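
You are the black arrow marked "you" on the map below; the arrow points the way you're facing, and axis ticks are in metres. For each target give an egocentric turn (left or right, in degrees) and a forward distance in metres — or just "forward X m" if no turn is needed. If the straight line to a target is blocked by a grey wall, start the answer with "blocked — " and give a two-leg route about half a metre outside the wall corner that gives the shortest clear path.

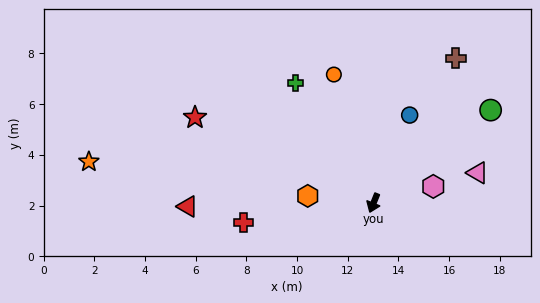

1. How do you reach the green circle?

turn left 150°, forward 5.9 m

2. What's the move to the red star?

turn right 94°, forward 7.8 m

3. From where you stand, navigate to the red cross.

turn right 60°, forward 5.2 m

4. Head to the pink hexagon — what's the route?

turn left 127°, forward 2.4 m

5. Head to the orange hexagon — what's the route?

turn right 74°, forward 2.6 m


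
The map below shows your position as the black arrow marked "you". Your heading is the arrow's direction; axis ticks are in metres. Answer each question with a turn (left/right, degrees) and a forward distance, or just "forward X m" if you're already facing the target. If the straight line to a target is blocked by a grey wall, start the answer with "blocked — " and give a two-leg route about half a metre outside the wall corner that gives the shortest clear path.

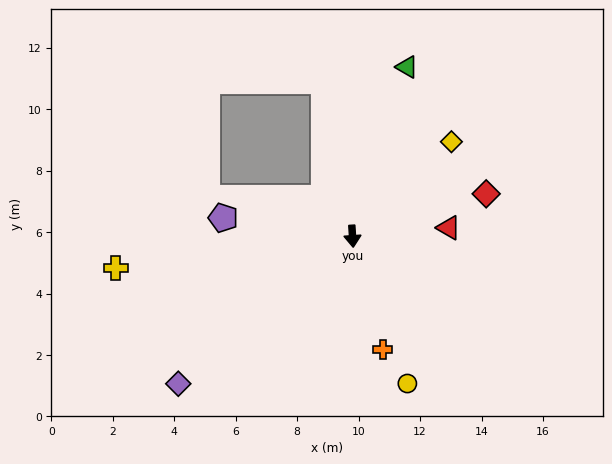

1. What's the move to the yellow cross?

turn right 86°, forward 7.8 m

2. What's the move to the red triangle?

turn left 91°, forward 3.1 m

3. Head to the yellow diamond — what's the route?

turn left 130°, forward 4.5 m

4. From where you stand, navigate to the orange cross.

turn left 11°, forward 3.8 m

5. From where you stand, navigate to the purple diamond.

turn right 53°, forward 7.4 m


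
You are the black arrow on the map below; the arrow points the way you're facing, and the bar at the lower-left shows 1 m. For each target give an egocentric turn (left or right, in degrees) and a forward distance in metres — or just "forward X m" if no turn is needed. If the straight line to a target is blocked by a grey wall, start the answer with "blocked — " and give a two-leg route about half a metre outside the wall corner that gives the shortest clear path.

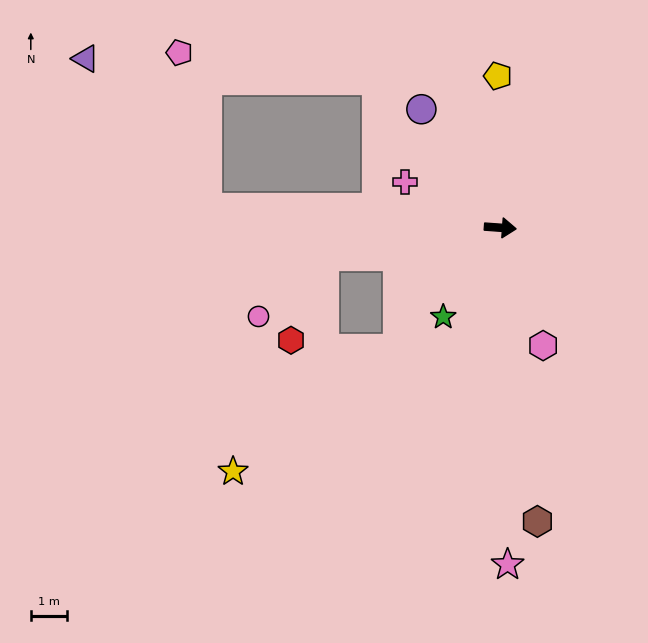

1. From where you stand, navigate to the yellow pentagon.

turn left 95°, forward 4.2 m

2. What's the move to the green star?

turn right 118°, forward 2.9 m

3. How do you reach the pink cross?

turn left 159°, forward 2.9 m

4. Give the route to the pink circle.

blocked — turn right 167°, forward 5.0 m, then turn left 34°, forward 2.5 m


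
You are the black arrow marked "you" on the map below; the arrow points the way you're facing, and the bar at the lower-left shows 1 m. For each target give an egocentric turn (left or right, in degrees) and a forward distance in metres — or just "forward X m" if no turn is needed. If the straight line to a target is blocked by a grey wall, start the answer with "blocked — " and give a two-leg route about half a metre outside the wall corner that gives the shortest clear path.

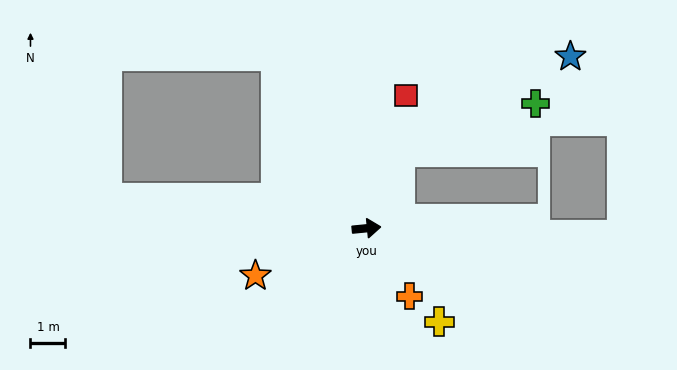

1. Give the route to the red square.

turn left 68°, forward 4.0 m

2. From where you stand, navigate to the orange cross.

turn right 63°, forward 2.3 m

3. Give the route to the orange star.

turn right 162°, forward 3.5 m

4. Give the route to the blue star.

blocked — turn left 60°, forward 2.4 m, then turn right 36°, forward 5.6 m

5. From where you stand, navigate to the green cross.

blocked — turn left 60°, forward 2.4 m, then turn right 46°, forward 4.1 m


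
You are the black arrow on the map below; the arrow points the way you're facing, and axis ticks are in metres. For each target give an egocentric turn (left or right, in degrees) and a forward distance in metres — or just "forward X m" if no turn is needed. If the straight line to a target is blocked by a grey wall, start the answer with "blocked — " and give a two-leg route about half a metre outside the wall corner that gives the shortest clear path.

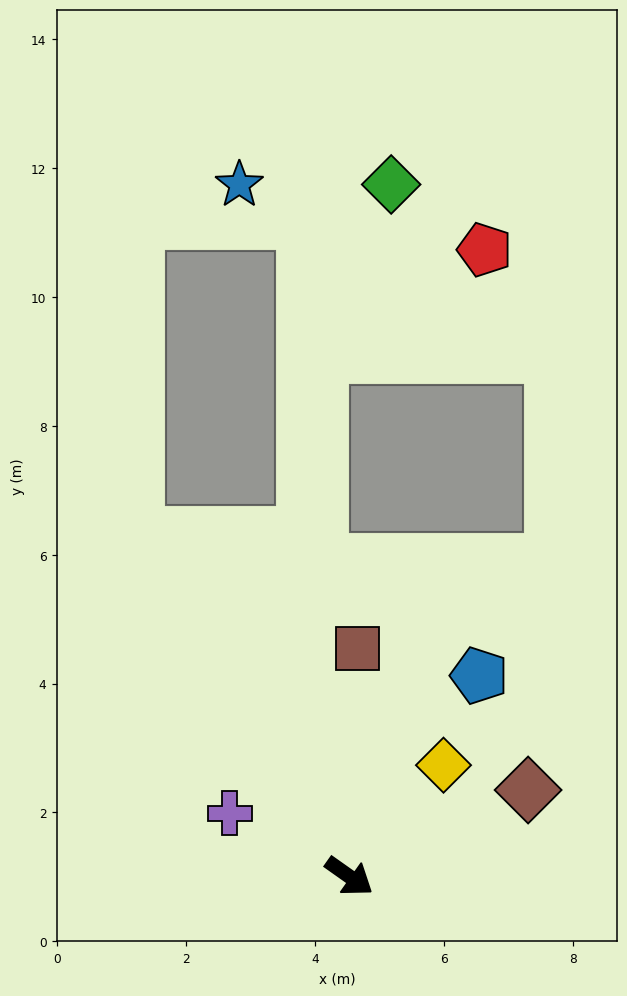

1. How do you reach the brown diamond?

turn left 61°, forward 3.1 m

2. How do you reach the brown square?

turn left 123°, forward 3.5 m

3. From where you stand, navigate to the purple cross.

turn right 173°, forward 2.1 m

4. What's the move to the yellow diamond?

turn left 85°, forward 2.3 m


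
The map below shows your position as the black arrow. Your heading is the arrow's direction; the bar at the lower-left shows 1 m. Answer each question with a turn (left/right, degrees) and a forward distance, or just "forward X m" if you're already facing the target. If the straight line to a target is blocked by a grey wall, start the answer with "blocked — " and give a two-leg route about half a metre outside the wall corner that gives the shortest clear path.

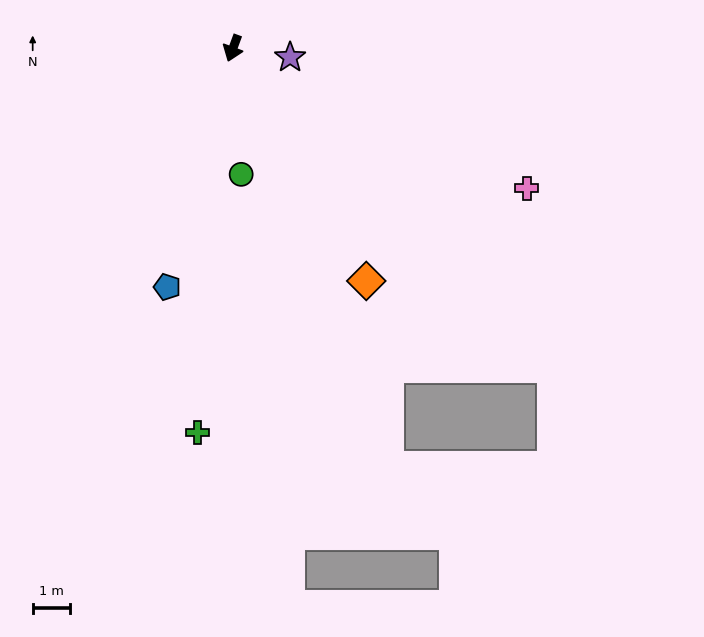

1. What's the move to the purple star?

turn left 101°, forward 1.6 m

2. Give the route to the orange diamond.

turn left 50°, forward 7.2 m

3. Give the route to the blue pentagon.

turn left 5°, forward 6.6 m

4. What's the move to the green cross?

turn left 15°, forward 10.4 m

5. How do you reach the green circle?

turn left 24°, forward 3.4 m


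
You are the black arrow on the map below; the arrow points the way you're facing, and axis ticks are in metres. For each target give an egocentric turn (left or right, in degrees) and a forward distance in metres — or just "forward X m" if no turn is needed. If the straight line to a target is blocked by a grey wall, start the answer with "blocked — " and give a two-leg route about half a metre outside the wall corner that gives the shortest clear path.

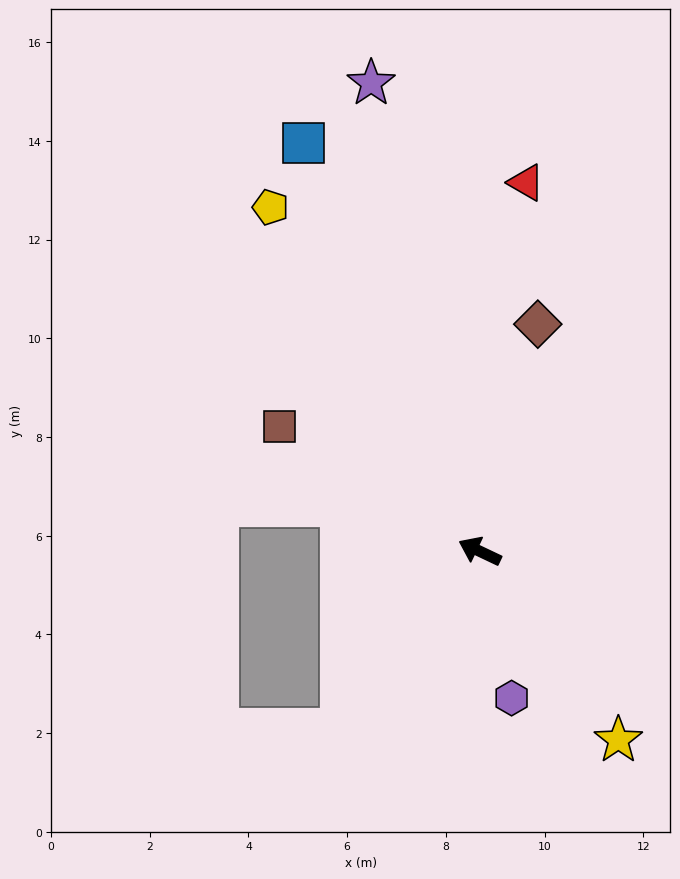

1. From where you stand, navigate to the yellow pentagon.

turn right 33°, forward 8.2 m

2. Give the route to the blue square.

turn right 41°, forward 9.0 m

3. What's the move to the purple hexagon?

turn left 128°, forward 3.0 m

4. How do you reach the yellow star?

turn left 152°, forward 4.7 m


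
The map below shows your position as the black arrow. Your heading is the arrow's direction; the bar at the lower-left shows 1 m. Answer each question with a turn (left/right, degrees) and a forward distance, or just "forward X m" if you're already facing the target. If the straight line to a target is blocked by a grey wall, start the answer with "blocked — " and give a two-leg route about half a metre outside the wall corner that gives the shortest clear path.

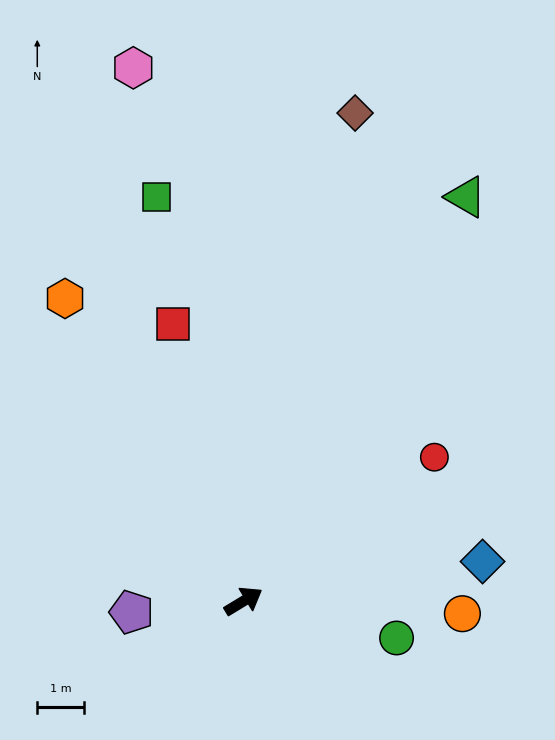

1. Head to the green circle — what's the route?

turn right 45°, forward 3.3 m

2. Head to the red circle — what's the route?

turn left 6°, forward 5.1 m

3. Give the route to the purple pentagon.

turn left 154°, forward 2.4 m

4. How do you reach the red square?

turn left 73°, forward 6.1 m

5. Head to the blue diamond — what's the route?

turn right 22°, forward 5.1 m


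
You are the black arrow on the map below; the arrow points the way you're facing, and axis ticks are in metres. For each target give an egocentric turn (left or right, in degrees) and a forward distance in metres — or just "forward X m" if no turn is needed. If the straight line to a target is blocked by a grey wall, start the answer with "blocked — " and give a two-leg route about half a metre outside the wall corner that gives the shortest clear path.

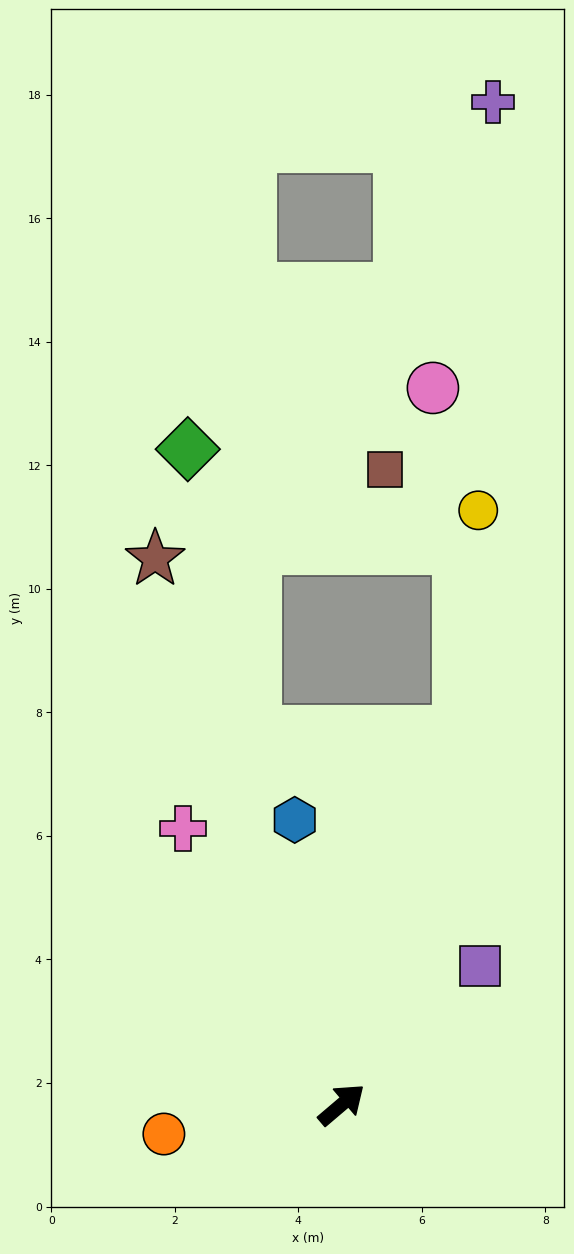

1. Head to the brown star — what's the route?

turn left 68°, forward 9.3 m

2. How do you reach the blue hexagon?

turn left 59°, forward 4.7 m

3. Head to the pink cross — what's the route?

turn left 79°, forward 5.2 m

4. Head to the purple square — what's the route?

turn left 5°, forward 3.2 m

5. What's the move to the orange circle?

turn left 149°, forward 2.9 m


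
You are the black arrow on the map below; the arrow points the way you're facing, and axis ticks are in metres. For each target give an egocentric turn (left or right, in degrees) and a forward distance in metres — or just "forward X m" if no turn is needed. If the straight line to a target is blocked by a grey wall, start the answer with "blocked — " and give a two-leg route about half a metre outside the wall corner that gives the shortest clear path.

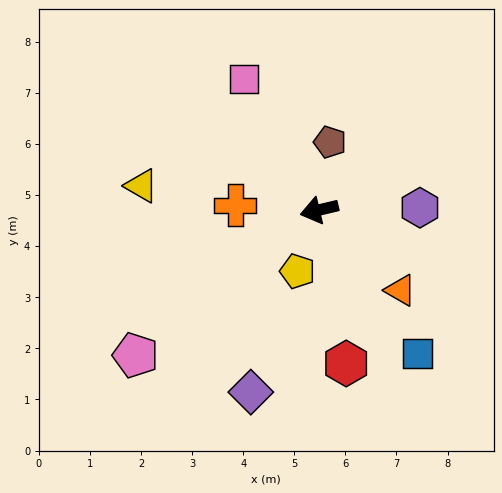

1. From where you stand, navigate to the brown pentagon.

turn right 112°, forward 1.3 m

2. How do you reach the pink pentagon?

turn left 25°, forward 4.6 m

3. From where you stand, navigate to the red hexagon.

turn left 87°, forward 3.0 m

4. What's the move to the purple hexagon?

turn left 168°, forward 2.0 m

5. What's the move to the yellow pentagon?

turn left 57°, forward 1.3 m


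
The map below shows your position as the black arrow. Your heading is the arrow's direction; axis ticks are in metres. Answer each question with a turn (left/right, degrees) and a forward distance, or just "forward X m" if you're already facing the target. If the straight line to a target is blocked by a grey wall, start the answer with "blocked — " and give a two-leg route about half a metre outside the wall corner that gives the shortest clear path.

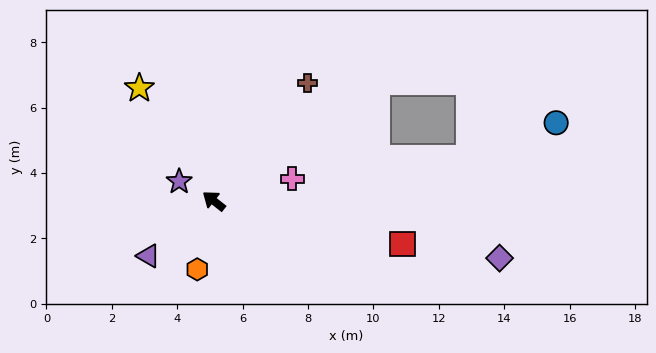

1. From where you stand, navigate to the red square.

turn right 155°, forward 5.9 m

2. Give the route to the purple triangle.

turn left 78°, forward 2.6 m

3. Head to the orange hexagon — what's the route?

turn left 115°, forward 2.2 m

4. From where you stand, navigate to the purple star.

turn left 9°, forward 1.2 m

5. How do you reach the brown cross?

turn right 90°, forward 4.6 m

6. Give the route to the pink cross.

turn right 126°, forward 2.5 m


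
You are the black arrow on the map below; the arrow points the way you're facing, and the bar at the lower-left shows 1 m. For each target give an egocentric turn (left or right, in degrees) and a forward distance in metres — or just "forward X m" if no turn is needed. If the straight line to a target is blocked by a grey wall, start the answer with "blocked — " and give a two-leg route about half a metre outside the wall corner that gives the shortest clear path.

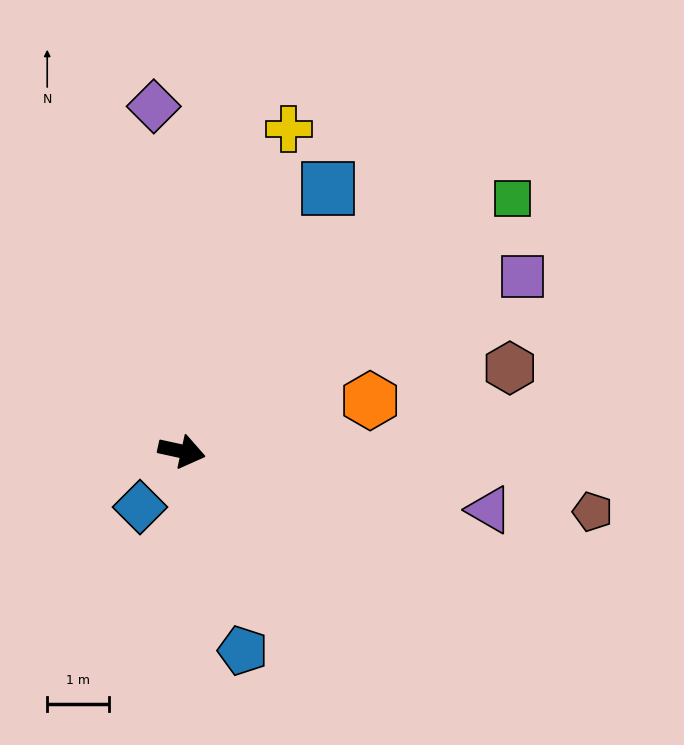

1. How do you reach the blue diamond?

turn right 115°, forward 1.1 m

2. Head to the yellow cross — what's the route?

turn left 84°, forward 5.5 m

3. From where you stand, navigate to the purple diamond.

turn left 107°, forward 5.6 m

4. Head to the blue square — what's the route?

turn left 73°, forward 4.9 m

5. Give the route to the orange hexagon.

turn left 27°, forward 3.1 m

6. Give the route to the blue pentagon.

turn right 61°, forward 3.4 m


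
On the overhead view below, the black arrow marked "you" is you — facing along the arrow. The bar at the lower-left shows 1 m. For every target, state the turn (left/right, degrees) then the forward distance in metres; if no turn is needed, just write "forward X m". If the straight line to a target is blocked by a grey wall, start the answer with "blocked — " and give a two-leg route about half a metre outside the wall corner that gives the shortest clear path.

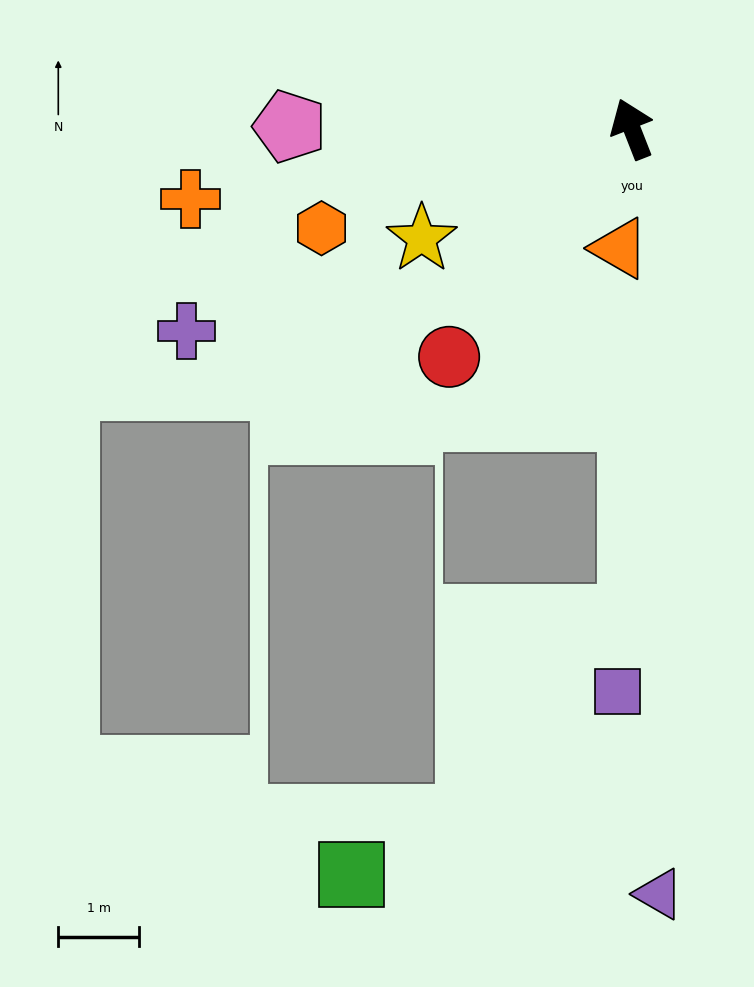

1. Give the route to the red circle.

turn left 120°, forward 3.6 m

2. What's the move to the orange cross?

turn left 78°, forward 5.6 m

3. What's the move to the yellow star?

turn left 96°, forward 2.9 m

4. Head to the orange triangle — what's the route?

turn left 153°, forward 1.5 m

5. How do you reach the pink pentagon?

turn left 68°, forward 4.2 m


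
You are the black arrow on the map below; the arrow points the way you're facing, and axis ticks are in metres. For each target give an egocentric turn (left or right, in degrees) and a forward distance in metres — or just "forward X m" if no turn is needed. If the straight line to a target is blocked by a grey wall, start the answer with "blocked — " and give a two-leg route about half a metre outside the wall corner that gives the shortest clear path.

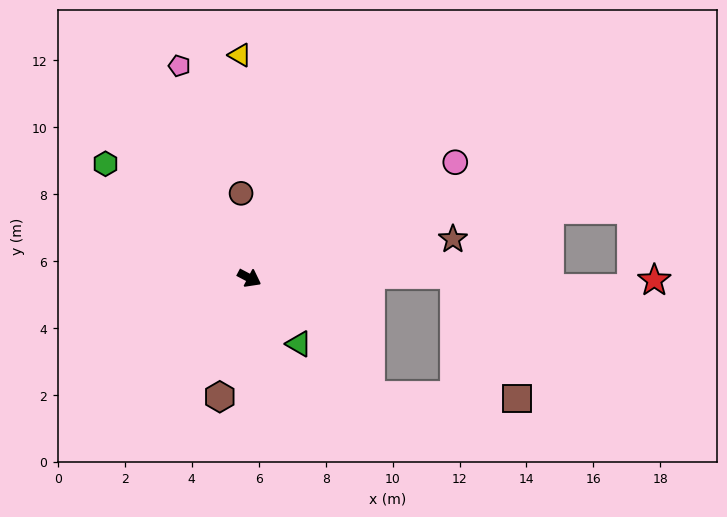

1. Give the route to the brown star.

turn left 39°, forward 6.2 m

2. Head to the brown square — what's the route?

blocked — turn left 29°, forward 6.1 m, then turn right 64°, forward 4.1 m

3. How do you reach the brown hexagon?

turn right 76°, forward 3.7 m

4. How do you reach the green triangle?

turn right 25°, forward 2.5 m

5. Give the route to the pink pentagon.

turn left 136°, forward 6.7 m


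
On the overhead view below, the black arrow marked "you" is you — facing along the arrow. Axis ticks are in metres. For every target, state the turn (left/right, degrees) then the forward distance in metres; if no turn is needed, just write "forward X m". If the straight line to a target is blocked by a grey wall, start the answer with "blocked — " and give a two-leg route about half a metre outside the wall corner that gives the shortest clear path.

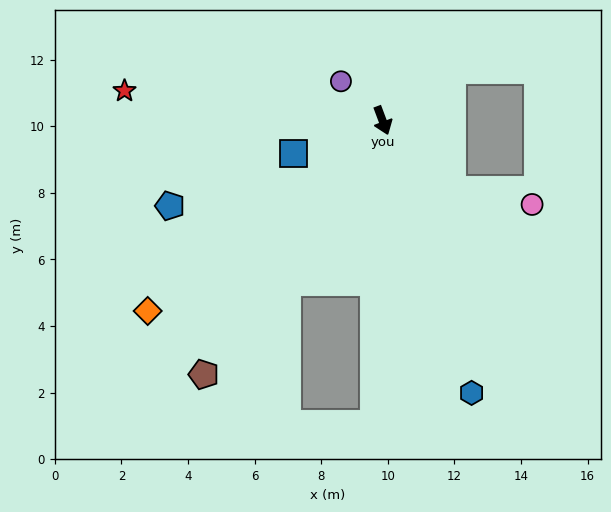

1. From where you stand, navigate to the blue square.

turn right 90°, forward 2.8 m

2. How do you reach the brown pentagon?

turn right 56°, forward 9.3 m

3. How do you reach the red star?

turn right 117°, forward 7.8 m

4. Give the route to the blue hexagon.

turn right 2°, forward 8.6 m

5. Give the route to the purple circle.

turn right 154°, forward 1.7 m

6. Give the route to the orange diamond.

turn right 71°, forward 9.1 m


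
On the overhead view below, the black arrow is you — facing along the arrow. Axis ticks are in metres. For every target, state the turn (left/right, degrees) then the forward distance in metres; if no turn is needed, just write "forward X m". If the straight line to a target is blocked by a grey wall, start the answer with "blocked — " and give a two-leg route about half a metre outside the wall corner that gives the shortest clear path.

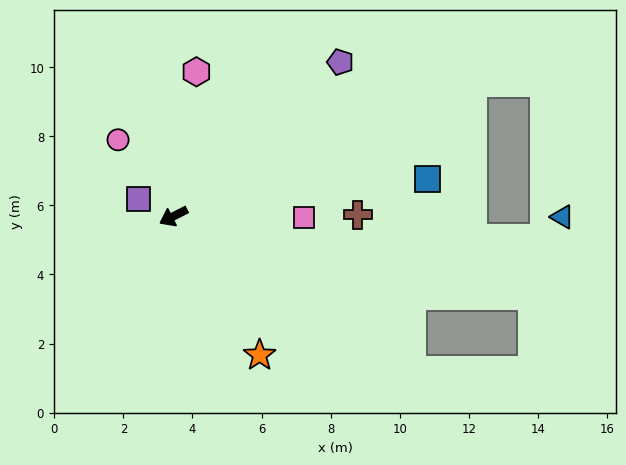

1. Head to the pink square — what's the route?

turn left 152°, forward 3.8 m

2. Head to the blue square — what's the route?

turn left 161°, forward 7.4 m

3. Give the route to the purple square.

turn right 53°, forward 1.1 m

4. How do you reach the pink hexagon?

turn right 126°, forward 4.2 m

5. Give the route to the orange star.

turn left 95°, forward 4.7 m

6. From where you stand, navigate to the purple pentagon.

turn right 164°, forward 6.6 m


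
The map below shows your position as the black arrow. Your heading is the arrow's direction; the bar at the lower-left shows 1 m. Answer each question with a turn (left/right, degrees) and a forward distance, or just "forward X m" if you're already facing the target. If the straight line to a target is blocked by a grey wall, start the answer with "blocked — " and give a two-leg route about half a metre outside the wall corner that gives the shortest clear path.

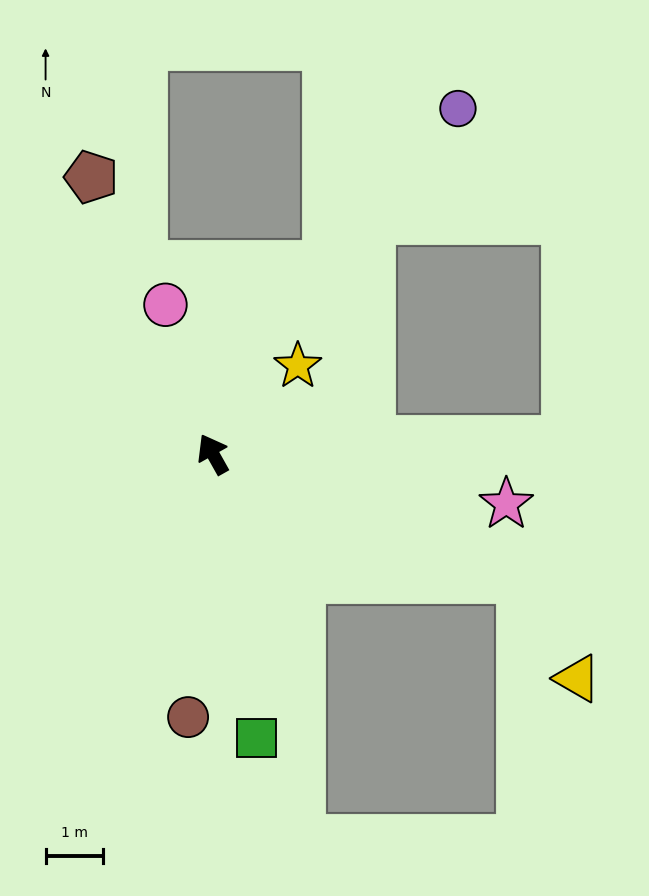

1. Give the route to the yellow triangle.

blocked — turn right 142°, forward 5.8 m, then turn right 37°, forward 2.0 m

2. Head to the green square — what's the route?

turn left 159°, forward 5.0 m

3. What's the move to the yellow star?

turn right 73°, forward 2.1 m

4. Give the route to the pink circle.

turn right 12°, forward 2.7 m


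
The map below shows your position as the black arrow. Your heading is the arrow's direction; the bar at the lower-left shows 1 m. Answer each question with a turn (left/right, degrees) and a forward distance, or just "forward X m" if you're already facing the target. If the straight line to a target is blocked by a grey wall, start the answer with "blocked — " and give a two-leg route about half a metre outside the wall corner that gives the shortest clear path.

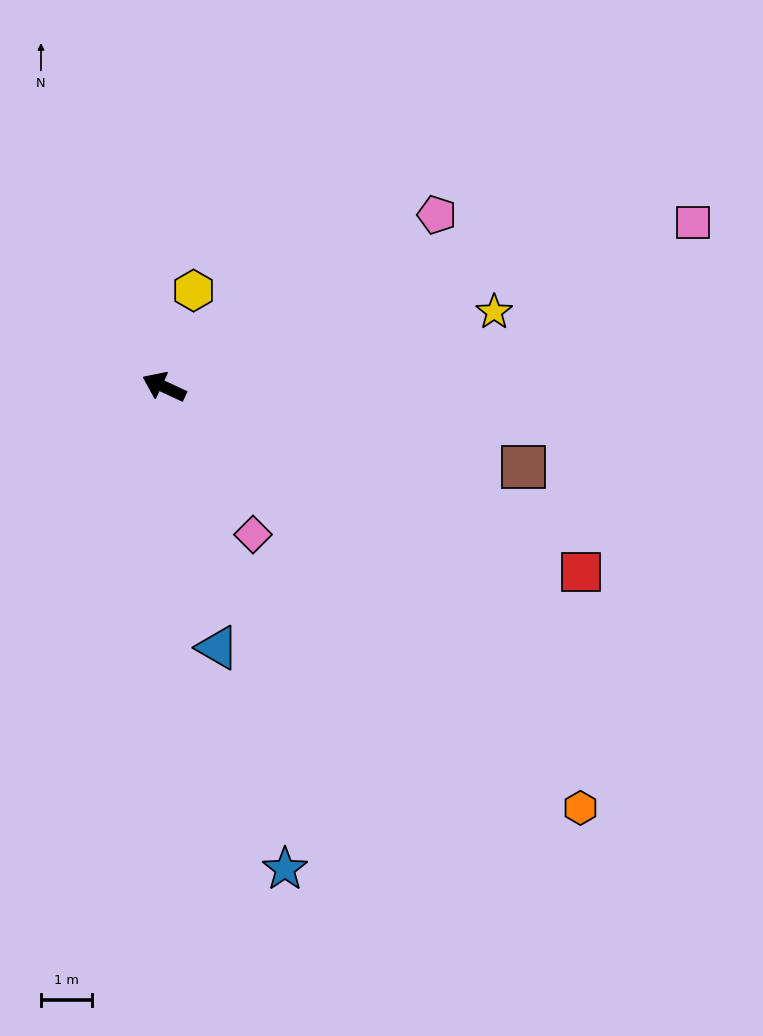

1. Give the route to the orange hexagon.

turn left 160°, forward 11.6 m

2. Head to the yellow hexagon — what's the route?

turn right 82°, forward 2.0 m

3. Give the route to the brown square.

turn right 168°, forward 7.2 m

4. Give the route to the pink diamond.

turn left 146°, forward 3.4 m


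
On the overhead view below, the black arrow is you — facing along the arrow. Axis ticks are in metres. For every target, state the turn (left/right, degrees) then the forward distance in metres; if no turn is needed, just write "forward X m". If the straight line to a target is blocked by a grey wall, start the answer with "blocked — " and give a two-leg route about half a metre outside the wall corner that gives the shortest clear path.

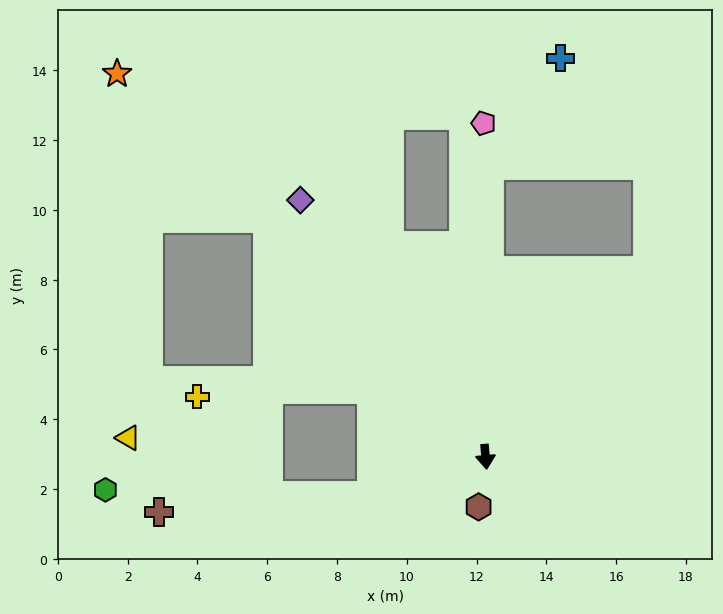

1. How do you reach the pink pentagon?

turn left 175°, forward 9.6 m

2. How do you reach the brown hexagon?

turn right 13°, forward 1.4 m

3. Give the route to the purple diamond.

turn right 149°, forward 9.1 m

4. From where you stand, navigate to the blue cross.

blocked — turn left 174°, forward 8.4 m, then turn right 33°, forward 3.7 m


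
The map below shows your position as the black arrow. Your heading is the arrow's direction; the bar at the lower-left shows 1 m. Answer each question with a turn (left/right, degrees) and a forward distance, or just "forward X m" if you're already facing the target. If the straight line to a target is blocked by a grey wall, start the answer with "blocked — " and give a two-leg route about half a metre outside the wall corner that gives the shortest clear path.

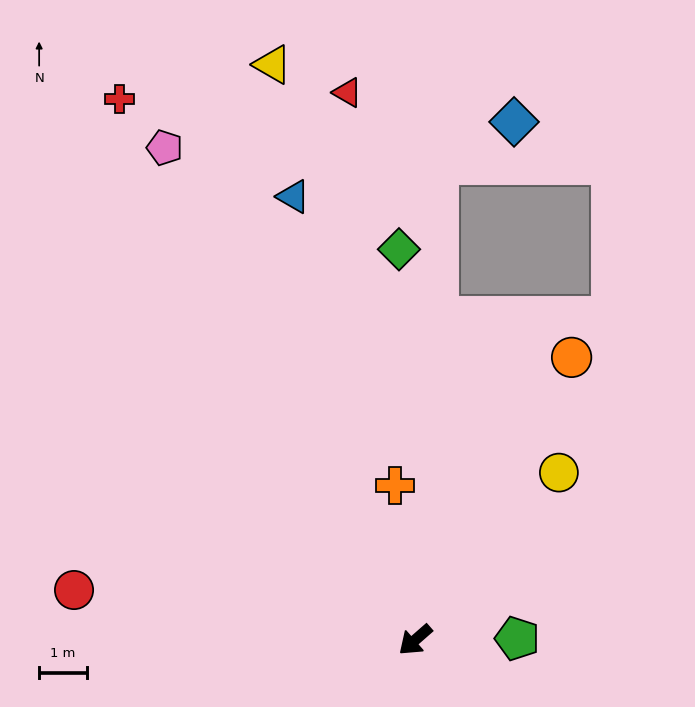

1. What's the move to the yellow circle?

turn right 172°, forward 4.6 m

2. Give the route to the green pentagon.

turn left 140°, forward 2.1 m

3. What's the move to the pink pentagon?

turn right 104°, forward 11.6 m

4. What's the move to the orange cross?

turn right 124°, forward 3.3 m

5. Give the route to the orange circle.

turn right 160°, forward 6.8 m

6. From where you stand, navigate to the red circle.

turn right 49°, forward 7.2 m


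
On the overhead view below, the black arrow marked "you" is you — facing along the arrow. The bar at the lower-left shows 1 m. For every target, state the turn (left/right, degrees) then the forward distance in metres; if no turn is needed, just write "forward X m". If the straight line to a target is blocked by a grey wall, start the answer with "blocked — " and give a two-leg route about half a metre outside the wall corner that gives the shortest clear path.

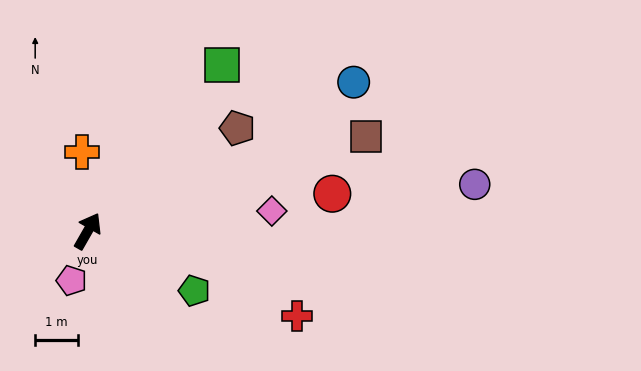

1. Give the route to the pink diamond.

turn right 54°, forward 4.3 m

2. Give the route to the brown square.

turn right 41°, forward 6.8 m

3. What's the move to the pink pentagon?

turn right 168°, forward 1.2 m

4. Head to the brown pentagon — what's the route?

turn right 26°, forward 4.2 m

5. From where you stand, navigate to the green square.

turn right 9°, forward 4.9 m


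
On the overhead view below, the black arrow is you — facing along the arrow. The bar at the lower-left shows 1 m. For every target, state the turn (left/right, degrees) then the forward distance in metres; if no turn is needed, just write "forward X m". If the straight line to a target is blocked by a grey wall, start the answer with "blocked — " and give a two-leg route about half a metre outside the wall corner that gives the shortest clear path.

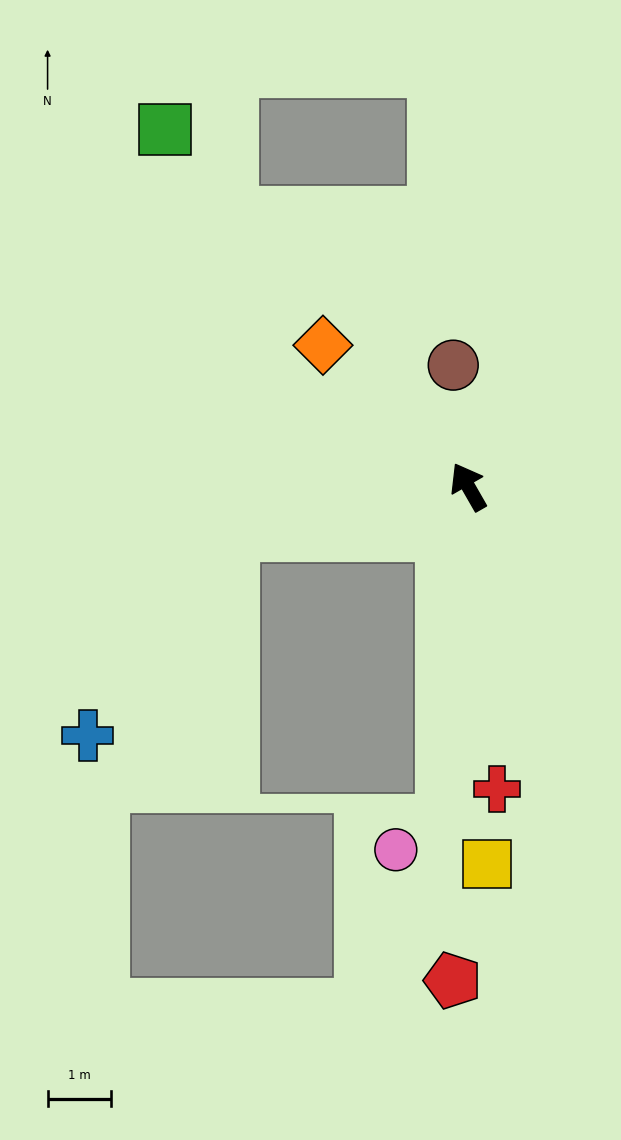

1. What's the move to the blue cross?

blocked — turn left 72°, forward 3.8 m, then turn left 43°, forward 3.9 m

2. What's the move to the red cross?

turn left 156°, forward 4.8 m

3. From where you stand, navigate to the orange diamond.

turn left 16°, forward 3.2 m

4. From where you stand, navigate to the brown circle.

turn right 23°, forward 1.9 m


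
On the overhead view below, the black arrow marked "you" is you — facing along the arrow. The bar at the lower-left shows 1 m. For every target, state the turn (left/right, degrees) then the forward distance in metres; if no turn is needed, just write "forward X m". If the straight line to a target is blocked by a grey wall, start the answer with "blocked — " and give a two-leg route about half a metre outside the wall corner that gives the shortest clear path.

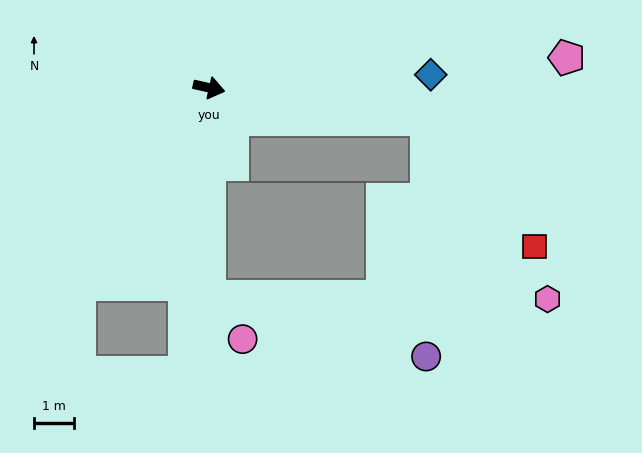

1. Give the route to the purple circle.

blocked — turn left 5°, forward 5.5 m, then turn right 83°, forward 5.9 m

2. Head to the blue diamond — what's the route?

turn left 16°, forward 5.5 m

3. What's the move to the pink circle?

blocked — turn right 77°, forward 5.2 m, then turn left 38°, forward 1.3 m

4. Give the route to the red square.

blocked — turn left 5°, forward 5.5 m, then turn right 42°, forward 4.1 m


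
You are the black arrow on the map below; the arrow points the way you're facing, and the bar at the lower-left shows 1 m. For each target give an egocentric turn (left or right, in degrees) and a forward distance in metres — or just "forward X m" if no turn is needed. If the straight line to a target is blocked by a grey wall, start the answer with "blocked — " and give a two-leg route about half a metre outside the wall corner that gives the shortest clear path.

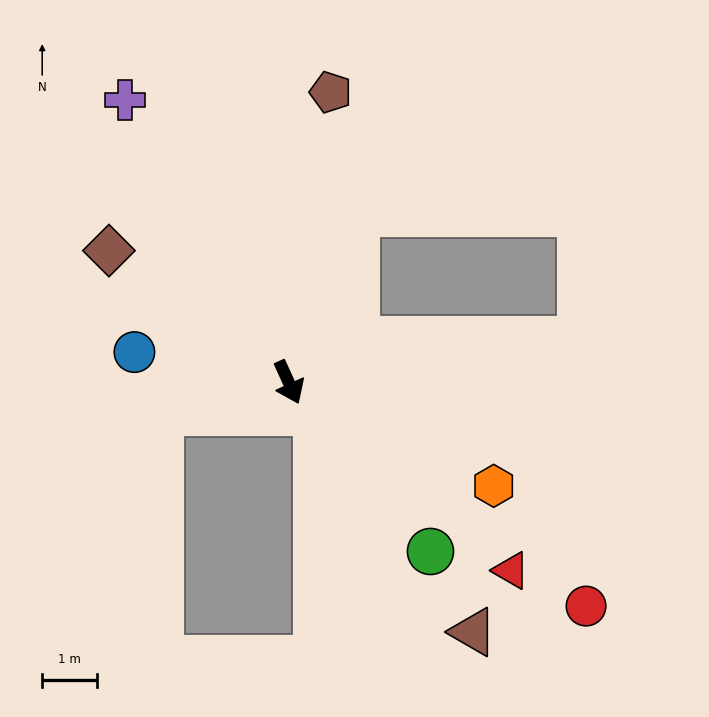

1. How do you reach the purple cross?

turn right 174°, forward 6.0 m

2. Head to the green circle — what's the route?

turn left 15°, forward 4.1 m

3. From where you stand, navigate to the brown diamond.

turn right 151°, forward 4.1 m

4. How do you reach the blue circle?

turn right 126°, forward 2.9 m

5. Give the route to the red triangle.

turn left 25°, forward 5.3 m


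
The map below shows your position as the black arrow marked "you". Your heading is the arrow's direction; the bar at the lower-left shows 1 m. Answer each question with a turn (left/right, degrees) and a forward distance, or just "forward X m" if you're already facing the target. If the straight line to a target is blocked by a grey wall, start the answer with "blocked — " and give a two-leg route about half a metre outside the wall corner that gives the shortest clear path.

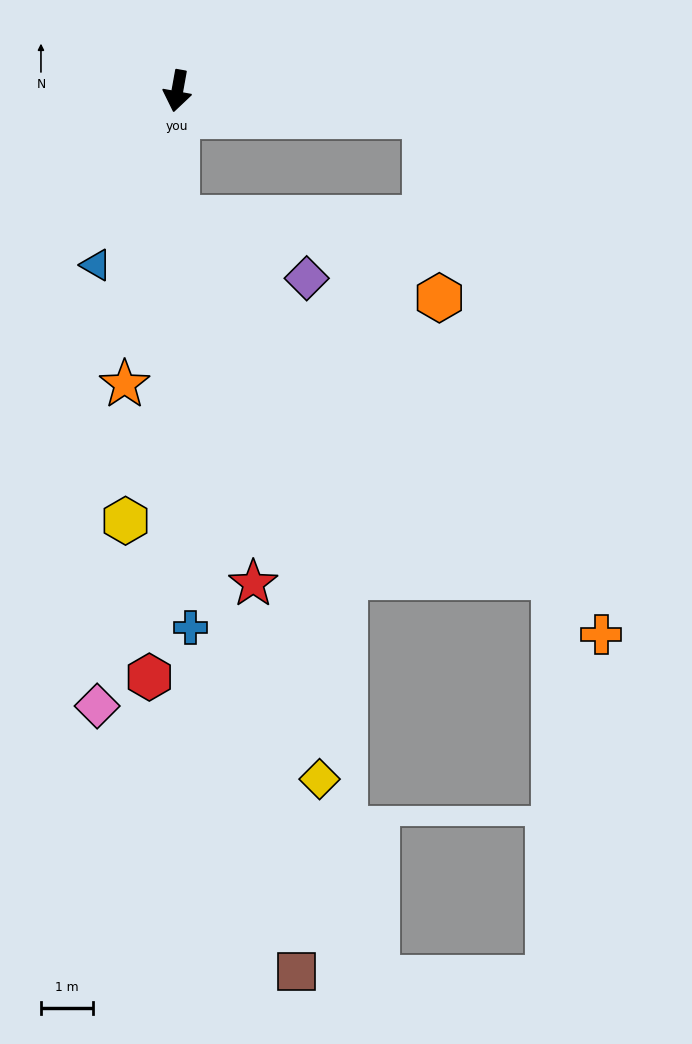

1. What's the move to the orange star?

forward 5.7 m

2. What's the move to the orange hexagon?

blocked — turn left 94°, forward 4.8 m, then turn right 79°, forward 3.5 m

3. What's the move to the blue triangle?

turn right 15°, forward 3.7 m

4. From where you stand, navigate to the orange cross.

blocked — turn left 94°, forward 4.8 m, then turn right 65°, forward 10.6 m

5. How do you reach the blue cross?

turn left 12°, forward 10.4 m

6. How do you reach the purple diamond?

blocked — turn left 11°, forward 2.4 m, then turn left 64°, forward 2.7 m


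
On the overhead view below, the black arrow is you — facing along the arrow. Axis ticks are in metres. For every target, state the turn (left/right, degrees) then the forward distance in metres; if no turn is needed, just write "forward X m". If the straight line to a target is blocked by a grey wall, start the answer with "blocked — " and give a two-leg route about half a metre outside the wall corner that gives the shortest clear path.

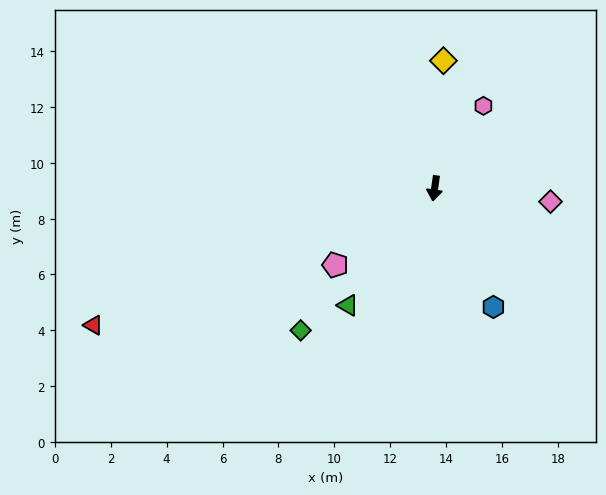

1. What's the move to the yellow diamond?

turn right 176°, forward 4.6 m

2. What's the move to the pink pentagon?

turn right 44°, forward 4.5 m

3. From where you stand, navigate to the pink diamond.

turn left 92°, forward 4.2 m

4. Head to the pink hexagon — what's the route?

turn left 157°, forward 3.4 m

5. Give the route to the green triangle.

turn right 28°, forward 5.2 m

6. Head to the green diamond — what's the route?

turn right 35°, forward 7.0 m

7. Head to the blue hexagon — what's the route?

turn left 34°, forward 4.7 m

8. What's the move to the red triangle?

turn right 60°, forward 13.2 m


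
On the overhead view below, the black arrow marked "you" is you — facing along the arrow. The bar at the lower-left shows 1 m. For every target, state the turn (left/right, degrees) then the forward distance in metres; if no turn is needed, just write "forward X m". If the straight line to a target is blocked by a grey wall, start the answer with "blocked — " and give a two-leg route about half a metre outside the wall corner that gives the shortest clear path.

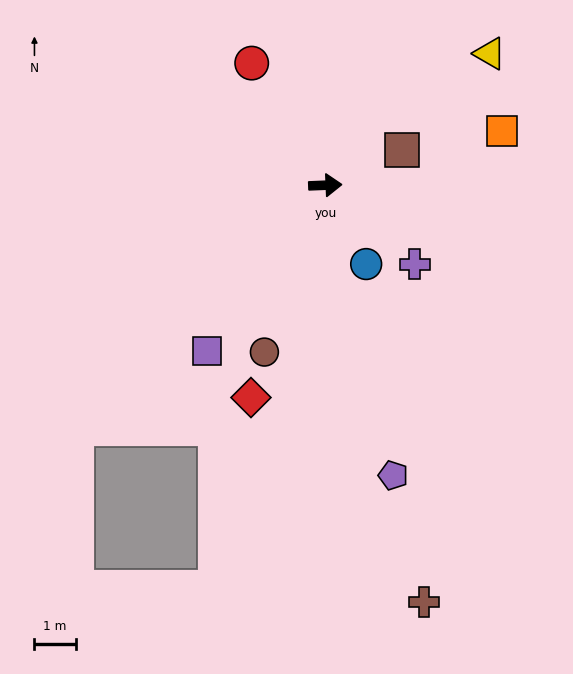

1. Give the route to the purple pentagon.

turn right 79°, forward 7.2 m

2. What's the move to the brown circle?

turn right 112°, forward 4.3 m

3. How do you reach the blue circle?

turn right 65°, forward 2.2 m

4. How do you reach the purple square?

turn right 128°, forward 4.9 m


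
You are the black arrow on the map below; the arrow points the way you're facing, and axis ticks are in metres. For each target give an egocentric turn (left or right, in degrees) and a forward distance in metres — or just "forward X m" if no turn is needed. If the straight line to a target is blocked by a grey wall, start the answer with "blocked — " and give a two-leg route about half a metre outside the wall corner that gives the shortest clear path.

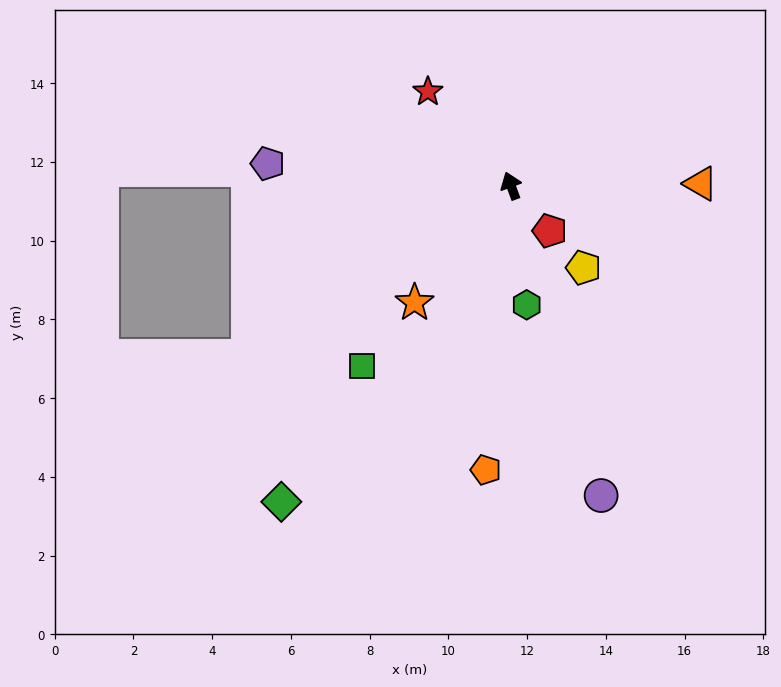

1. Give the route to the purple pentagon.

turn left 65°, forward 6.2 m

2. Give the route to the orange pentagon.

turn left 155°, forward 7.2 m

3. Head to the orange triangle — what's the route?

turn right 110°, forward 4.8 m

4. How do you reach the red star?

turn left 21°, forward 3.2 m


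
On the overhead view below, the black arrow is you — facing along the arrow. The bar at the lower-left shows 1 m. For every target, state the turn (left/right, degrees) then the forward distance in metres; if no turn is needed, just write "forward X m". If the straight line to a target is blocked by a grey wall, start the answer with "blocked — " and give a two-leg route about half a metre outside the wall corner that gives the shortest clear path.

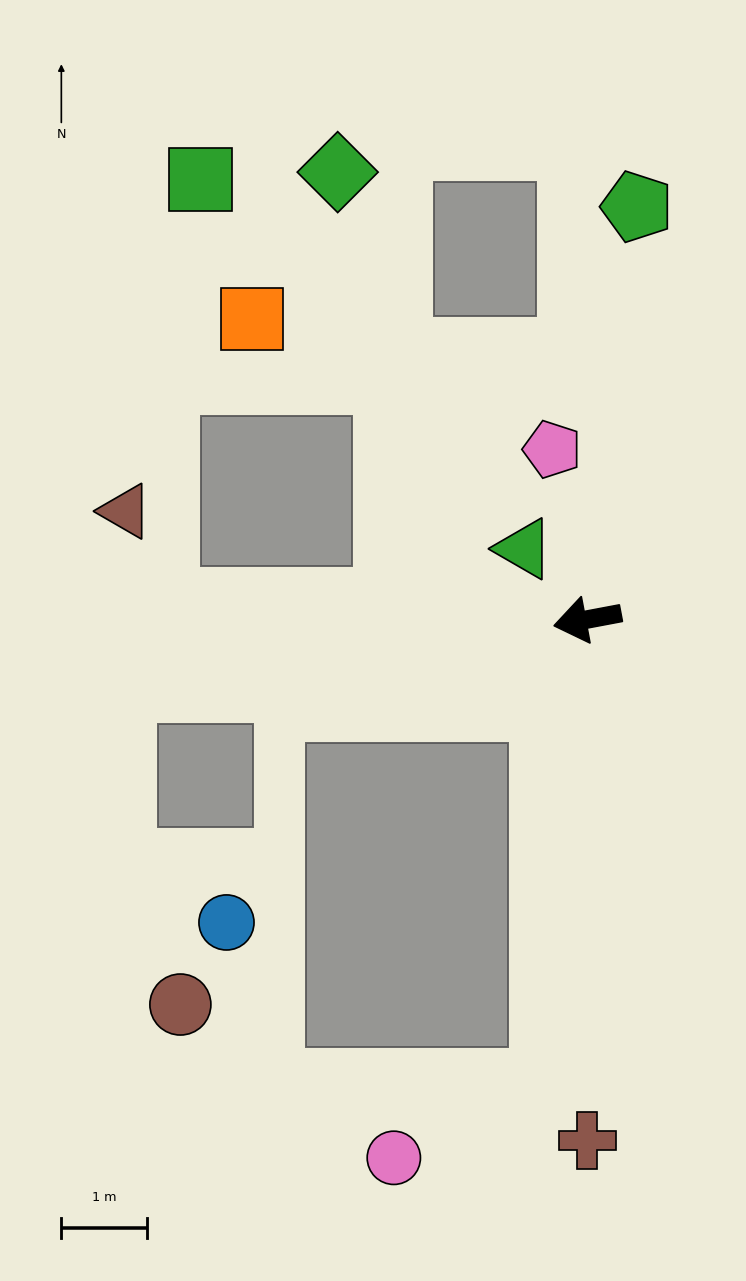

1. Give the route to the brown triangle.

blocked — turn right 13°, forward 5.0 m, then turn right 66°, forward 1.2 m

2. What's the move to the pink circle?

blocked — turn left 74°, forward 5.5 m, then turn right 59°, forward 2.0 m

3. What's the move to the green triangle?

turn right 59°, forward 1.1 m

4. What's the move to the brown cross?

turn left 79°, forward 6.1 m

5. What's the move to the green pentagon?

turn right 107°, forward 4.9 m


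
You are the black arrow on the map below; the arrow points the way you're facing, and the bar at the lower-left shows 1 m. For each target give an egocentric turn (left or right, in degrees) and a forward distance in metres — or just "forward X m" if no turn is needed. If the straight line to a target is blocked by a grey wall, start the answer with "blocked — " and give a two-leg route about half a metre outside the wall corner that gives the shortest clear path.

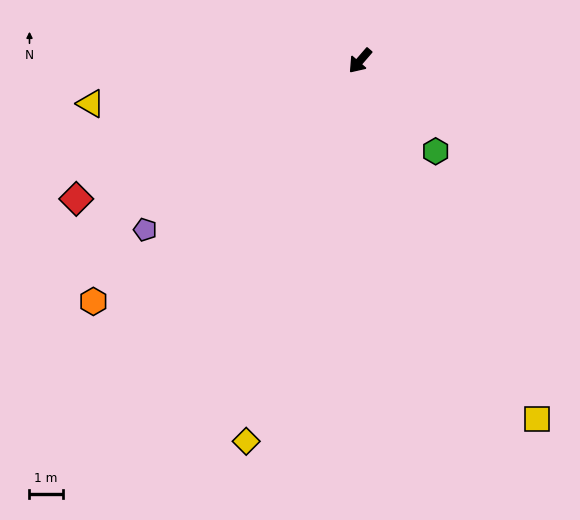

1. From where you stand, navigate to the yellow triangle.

turn right 40°, forward 8.3 m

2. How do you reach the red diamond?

turn right 23°, forward 9.5 m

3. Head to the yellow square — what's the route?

turn left 67°, forward 12.1 m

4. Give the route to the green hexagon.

turn left 81°, forward 3.6 m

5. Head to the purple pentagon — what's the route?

turn right 11°, forward 8.3 m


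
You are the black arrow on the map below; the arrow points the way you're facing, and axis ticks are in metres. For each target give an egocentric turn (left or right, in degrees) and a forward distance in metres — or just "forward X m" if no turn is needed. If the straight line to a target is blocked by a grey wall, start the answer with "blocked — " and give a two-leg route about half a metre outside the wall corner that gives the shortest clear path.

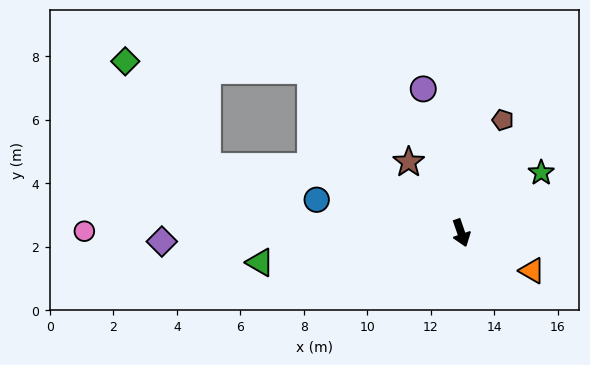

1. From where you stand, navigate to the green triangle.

turn right 101°, forward 6.4 m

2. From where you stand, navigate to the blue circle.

turn right 122°, forward 4.7 m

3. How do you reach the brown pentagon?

turn left 141°, forward 3.8 m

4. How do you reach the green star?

turn left 108°, forward 3.2 m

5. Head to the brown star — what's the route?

turn right 162°, forward 2.8 m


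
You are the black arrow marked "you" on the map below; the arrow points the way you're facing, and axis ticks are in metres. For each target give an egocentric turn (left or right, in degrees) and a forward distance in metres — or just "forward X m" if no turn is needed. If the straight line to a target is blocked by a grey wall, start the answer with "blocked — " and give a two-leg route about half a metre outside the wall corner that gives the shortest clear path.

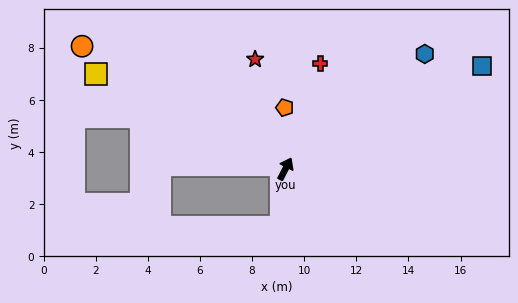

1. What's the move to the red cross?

turn left 9°, forward 4.3 m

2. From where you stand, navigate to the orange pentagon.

turn left 28°, forward 2.3 m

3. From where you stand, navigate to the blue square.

turn right 35°, forward 8.5 m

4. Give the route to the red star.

turn left 43°, forward 4.4 m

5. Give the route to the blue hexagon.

turn right 23°, forward 6.9 m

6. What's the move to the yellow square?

turn left 91°, forward 8.1 m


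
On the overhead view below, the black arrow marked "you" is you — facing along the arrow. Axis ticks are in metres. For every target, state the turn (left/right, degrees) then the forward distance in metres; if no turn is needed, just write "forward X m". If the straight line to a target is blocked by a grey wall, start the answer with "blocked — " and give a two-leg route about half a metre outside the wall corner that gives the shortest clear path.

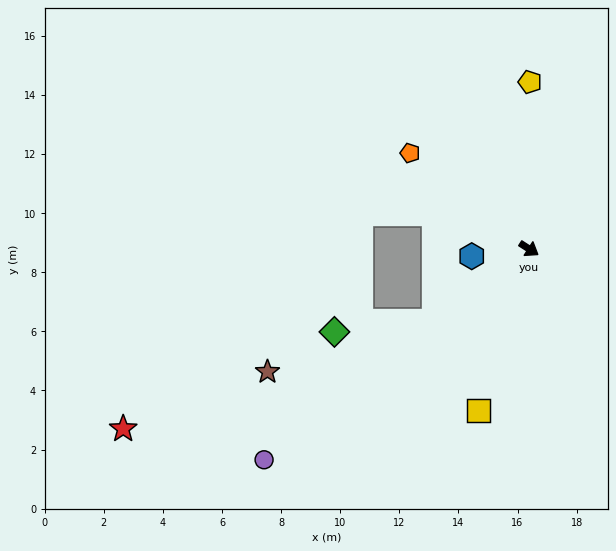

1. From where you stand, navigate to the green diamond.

blocked — turn right 110°, forward 4.0 m, then turn right 31°, forward 3.4 m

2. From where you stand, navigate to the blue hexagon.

turn right 140°, forward 2.0 m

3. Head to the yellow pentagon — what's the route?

turn left 122°, forward 5.6 m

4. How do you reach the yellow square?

turn right 75°, forward 5.7 m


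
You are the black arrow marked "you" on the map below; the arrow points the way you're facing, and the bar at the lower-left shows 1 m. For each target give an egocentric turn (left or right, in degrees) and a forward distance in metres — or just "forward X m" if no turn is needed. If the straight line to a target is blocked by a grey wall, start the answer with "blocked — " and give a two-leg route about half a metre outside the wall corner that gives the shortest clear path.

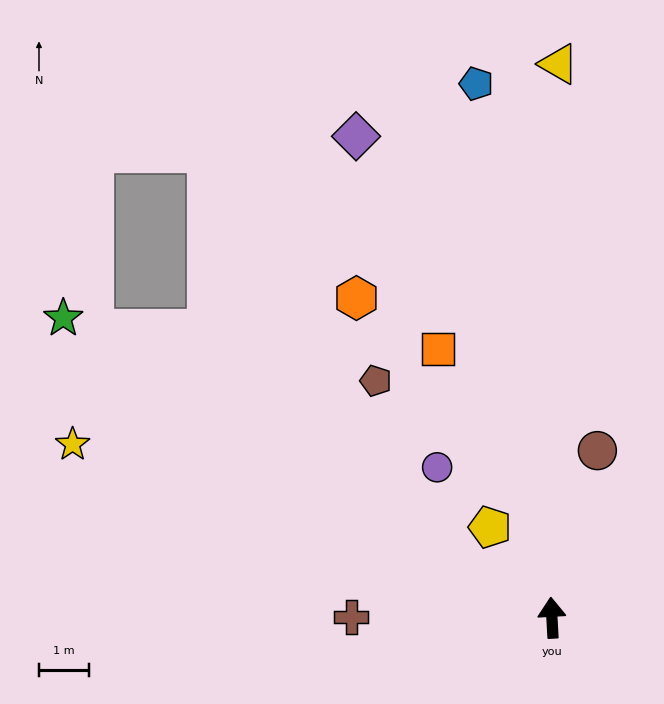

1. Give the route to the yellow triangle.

turn right 4°, forward 11.1 m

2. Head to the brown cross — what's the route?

turn left 87°, forward 4.0 m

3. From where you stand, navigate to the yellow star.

turn left 67°, forward 10.2 m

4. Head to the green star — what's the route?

turn left 55°, forward 11.5 m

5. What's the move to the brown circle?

turn right 18°, forward 3.5 m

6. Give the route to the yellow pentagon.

turn left 31°, forward 2.2 m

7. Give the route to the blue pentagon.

turn left 5°, forward 10.8 m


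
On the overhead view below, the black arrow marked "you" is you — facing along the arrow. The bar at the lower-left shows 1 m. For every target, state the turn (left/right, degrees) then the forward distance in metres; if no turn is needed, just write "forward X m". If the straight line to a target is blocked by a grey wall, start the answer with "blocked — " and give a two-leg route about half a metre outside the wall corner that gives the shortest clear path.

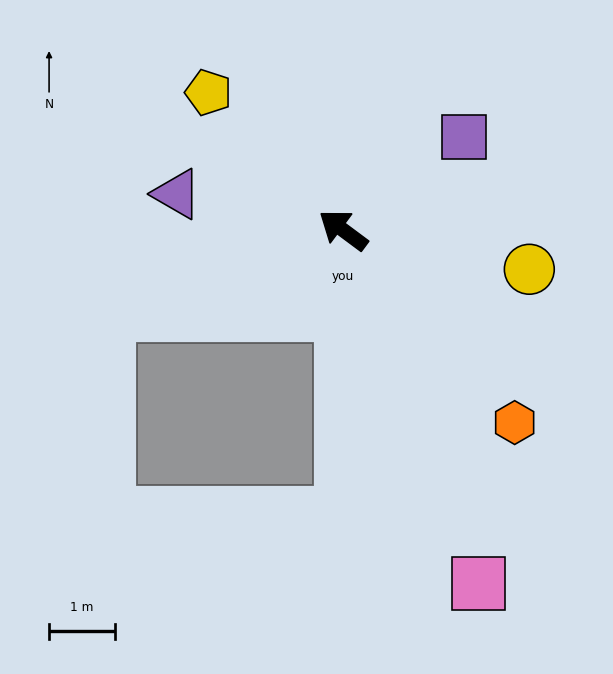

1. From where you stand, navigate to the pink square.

turn left 148°, forward 5.8 m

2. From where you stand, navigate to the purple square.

turn right 106°, forward 2.3 m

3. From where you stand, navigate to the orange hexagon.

turn left 168°, forward 3.9 m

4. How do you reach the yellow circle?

turn right 155°, forward 2.9 m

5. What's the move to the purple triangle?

turn left 24°, forward 2.6 m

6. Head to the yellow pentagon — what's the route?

turn right 9°, forward 2.9 m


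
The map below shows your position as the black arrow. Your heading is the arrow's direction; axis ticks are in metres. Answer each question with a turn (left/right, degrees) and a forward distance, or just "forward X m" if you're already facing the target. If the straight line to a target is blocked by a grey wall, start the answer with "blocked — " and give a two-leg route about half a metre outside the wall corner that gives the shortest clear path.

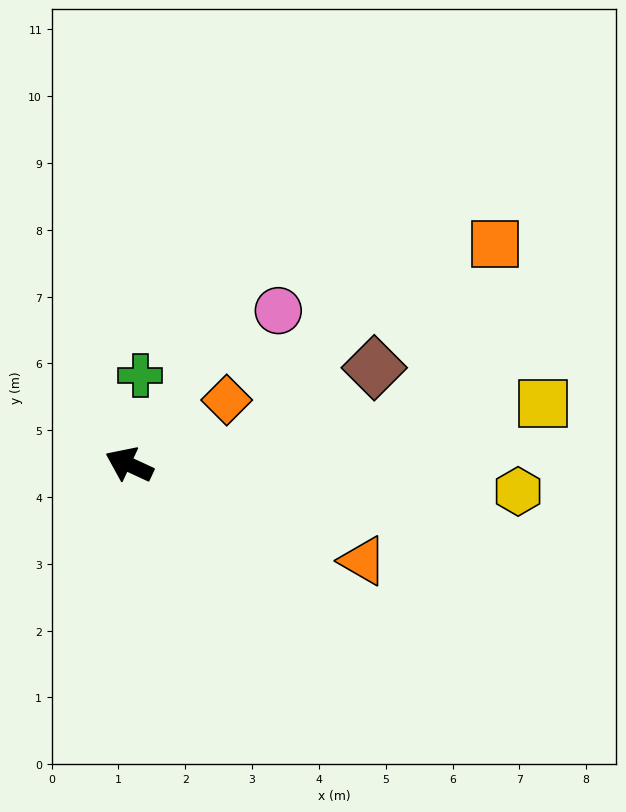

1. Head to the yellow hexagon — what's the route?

turn right 159°, forward 5.8 m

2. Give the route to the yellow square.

turn right 147°, forward 6.3 m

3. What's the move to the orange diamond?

turn right 122°, forward 1.8 m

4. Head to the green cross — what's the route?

turn right 72°, forward 1.3 m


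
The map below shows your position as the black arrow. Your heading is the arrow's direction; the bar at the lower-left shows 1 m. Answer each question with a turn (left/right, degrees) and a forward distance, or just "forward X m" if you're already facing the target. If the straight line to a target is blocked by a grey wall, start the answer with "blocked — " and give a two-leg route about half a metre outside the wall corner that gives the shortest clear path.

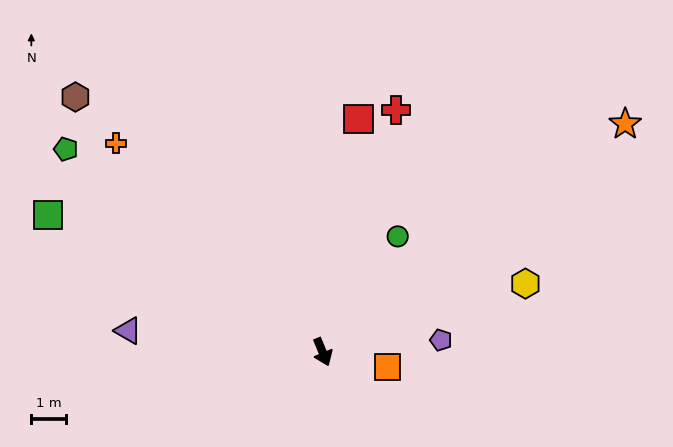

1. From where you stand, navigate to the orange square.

turn left 54°, forward 1.9 m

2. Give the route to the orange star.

turn left 104°, forward 11.0 m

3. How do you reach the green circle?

turn left 124°, forward 4.0 m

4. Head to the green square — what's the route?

turn right 139°, forward 8.9 m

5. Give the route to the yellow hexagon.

turn left 86°, forward 6.2 m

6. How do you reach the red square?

turn left 149°, forward 6.8 m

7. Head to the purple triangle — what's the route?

turn right 119°, forward 5.7 m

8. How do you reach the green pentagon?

turn right 151°, forward 9.5 m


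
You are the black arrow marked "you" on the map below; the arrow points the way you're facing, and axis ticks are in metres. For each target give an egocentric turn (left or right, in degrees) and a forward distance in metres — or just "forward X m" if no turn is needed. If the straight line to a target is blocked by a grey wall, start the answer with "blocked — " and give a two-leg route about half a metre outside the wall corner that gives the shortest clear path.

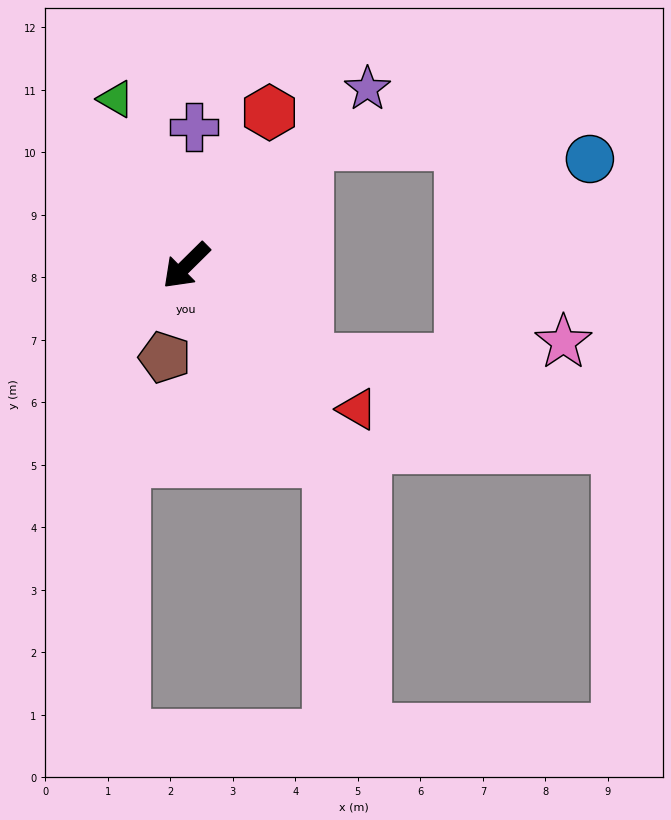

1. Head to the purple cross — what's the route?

turn right 138°, forward 2.2 m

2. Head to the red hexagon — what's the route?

turn right 163°, forward 2.8 m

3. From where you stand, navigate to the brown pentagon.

turn left 32°, forward 1.5 m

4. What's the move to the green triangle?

turn right 112°, forward 2.9 m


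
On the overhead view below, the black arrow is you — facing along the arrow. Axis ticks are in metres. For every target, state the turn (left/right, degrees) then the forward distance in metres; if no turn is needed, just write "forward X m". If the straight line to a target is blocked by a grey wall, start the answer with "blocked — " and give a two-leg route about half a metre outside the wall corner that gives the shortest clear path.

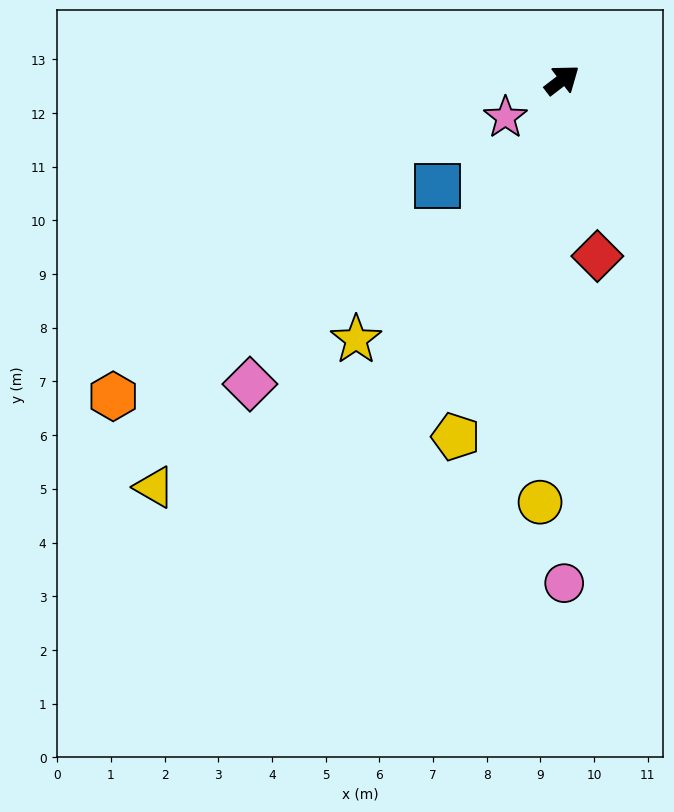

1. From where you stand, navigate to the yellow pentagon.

turn right 144°, forward 6.9 m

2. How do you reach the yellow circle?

turn right 131°, forward 7.9 m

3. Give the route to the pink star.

turn left 176°, forward 1.3 m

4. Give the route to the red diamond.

turn right 116°, forward 3.3 m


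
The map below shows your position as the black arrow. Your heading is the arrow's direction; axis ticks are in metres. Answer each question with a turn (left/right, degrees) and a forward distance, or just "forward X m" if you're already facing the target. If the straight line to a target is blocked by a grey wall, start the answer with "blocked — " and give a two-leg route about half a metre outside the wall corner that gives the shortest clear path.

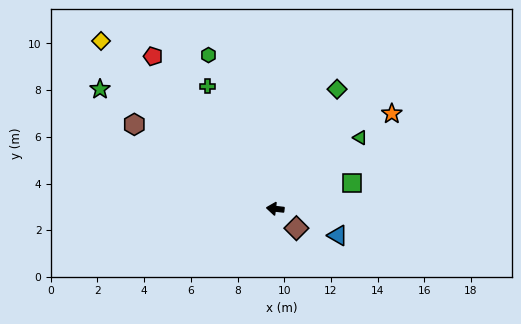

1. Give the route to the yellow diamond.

turn right 37°, forward 10.4 m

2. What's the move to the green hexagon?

turn right 60°, forward 7.2 m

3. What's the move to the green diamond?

turn right 111°, forward 5.8 m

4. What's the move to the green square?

turn right 155°, forward 3.5 m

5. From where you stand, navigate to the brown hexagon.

turn right 24°, forward 7.0 m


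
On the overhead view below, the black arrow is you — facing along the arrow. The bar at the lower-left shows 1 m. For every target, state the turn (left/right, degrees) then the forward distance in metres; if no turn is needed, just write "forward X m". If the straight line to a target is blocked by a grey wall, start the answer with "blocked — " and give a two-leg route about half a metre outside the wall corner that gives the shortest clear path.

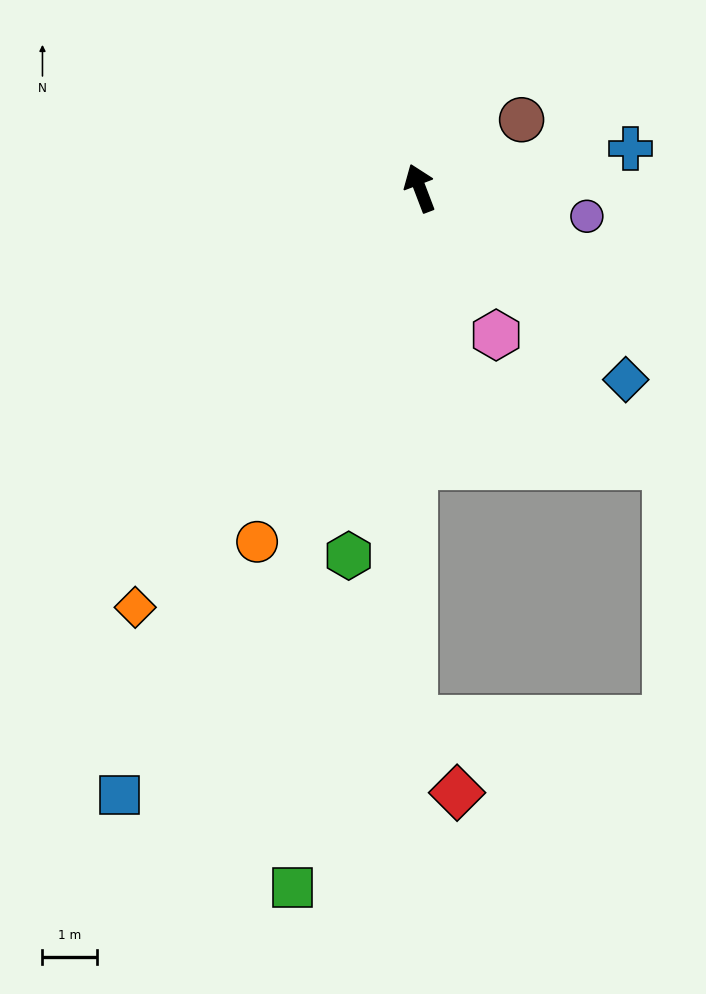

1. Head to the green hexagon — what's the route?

turn left 148°, forward 6.8 m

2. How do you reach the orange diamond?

turn left 125°, forward 9.3 m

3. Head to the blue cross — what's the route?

turn right 100°, forward 3.9 m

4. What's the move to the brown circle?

turn right 77°, forward 2.2 m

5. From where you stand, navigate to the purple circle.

turn right 120°, forward 3.1 m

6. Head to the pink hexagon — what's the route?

turn right 173°, forward 3.0 m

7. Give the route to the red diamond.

blocked — turn left 158°, forward 9.7 m, then turn left 31°, forward 1.6 m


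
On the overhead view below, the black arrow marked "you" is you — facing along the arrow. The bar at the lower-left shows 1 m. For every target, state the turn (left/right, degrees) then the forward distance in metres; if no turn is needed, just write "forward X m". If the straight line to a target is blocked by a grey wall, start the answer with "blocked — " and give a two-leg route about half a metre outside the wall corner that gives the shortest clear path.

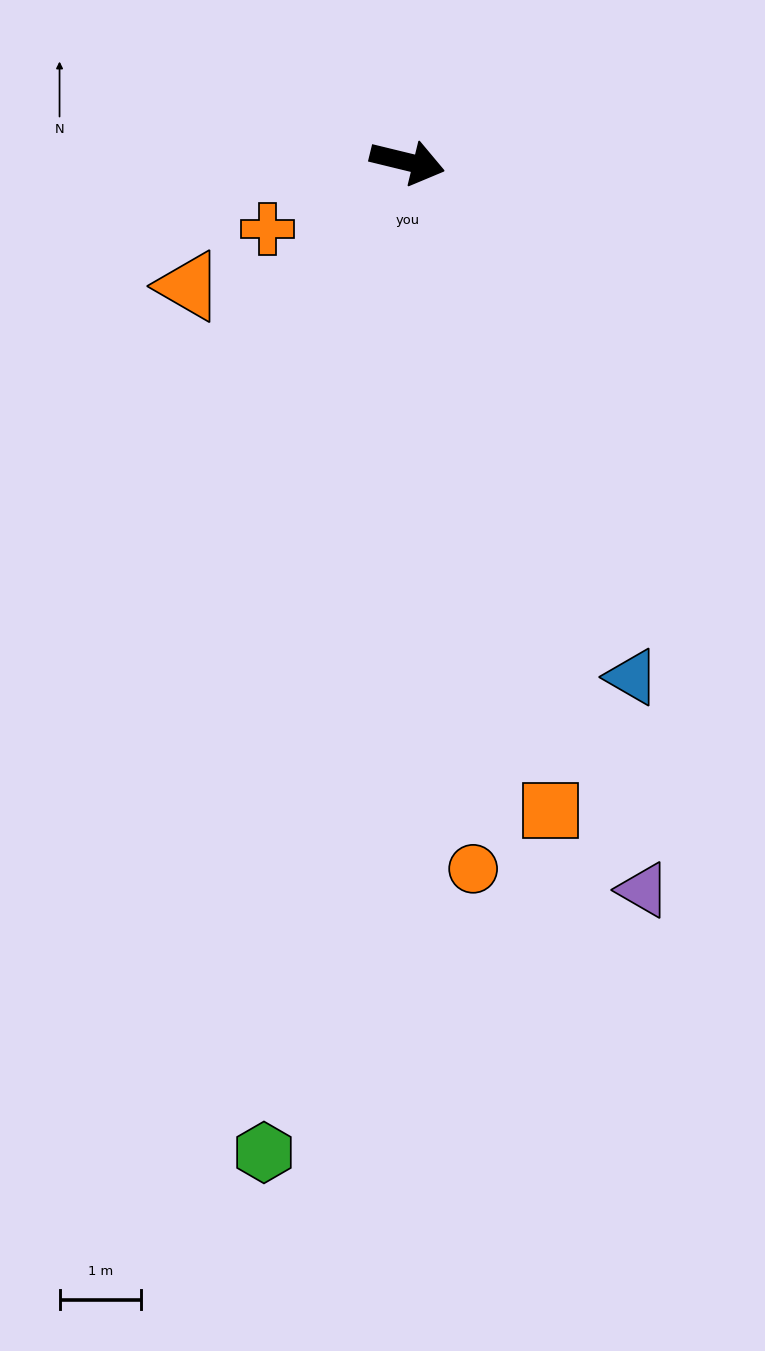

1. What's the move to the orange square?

turn right 64°, forward 8.1 m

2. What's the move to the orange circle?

turn right 71°, forward 8.7 m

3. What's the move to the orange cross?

turn right 141°, forward 1.9 m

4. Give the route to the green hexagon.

turn right 85°, forward 12.2 m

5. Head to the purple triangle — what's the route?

turn right 58°, forward 9.3 m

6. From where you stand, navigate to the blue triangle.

turn right 53°, forward 6.9 m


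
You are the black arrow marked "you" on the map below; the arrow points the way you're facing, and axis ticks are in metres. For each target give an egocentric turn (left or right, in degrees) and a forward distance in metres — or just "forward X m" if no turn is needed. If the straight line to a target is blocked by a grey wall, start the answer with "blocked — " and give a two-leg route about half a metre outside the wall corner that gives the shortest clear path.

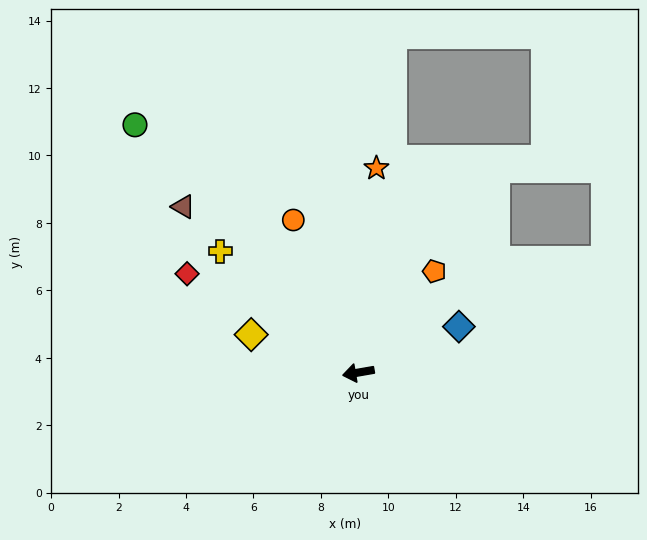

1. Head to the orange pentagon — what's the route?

turn right 137°, forward 3.8 m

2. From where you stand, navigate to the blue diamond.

turn right 165°, forward 3.3 m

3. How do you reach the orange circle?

turn right 77°, forward 4.9 m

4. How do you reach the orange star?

turn right 105°, forward 6.1 m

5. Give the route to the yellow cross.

turn right 51°, forward 5.5 m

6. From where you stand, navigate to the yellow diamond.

turn right 29°, forward 3.4 m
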